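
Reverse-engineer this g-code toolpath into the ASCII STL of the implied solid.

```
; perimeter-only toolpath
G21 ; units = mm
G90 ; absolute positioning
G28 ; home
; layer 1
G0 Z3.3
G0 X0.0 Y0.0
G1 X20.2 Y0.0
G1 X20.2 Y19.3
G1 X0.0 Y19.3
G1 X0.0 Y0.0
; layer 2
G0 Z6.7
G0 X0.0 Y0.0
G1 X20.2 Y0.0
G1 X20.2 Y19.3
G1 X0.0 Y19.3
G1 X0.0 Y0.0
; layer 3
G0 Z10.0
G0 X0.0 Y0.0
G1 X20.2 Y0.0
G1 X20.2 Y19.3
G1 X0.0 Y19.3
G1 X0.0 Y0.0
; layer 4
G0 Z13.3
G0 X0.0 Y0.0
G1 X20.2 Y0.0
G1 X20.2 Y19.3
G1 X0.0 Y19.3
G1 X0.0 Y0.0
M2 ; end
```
solid part
  facet normal 0.0000 0.0000 -1.0000
    outer loop
      vertex 20.2 19.3 0.0
      vertex 20.2 0.0 0.0
      vertex 0.0 0.0 0.0
    endloop
  endfacet
  facet normal 0.0000 0.0000 -1.0000
    outer loop
      vertex 0.0 19.3 0.0
      vertex 20.2 19.3 0.0
      vertex 0.0 0.0 0.0
    endloop
  endfacet
  facet normal 0.0000 0.0000 1.0000
    outer loop
      vertex 0.0 0.0 13.3
      vertex 20.2 0.0 13.3
      vertex 20.2 19.3 13.3
    endloop
  endfacet
  facet normal 0.0000 0.0000 1.0000
    outer loop
      vertex 0.0 0.0 13.3
      vertex 20.2 19.3 13.3
      vertex 0.0 19.3 13.3
    endloop
  endfacet
  facet normal 0.0000 -1.0000 0.0000
    outer loop
      vertex 0.0 0.0 0.0
      vertex 20.2 0.0 0.0
      vertex 20.2 0.0 13.3
    endloop
  endfacet
  facet normal 0.0000 -1.0000 0.0000
    outer loop
      vertex 0.0 0.0 0.0
      vertex 20.2 0.0 13.3
      vertex 0.0 0.0 13.3
    endloop
  endfacet
  facet normal 0.0000 1.0000 0.0000
    outer loop
      vertex 20.2 19.3 13.3
      vertex 20.2 19.3 0.0
      vertex 0.0 19.3 0.0
    endloop
  endfacet
  facet normal 0.0000 1.0000 0.0000
    outer loop
      vertex 0.0 19.3 13.3
      vertex 20.2 19.3 13.3
      vertex 0.0 19.3 0.0
    endloop
  endfacet
  facet normal -1.0000 0.0000 0.0000
    outer loop
      vertex 0.0 19.3 13.3
      vertex 0.0 19.3 0.0
      vertex 0.0 0.0 0.0
    endloop
  endfacet
  facet normal -1.0000 0.0000 0.0000
    outer loop
      vertex 0.0 0.0 13.3
      vertex 0.0 19.3 13.3
      vertex 0.0 0.0 0.0
    endloop
  endfacet
  facet normal 1.0000 0.0000 0.0000
    outer loop
      vertex 20.2 0.0 0.0
      vertex 20.2 19.3 0.0
      vertex 20.2 19.3 13.3
    endloop
  endfacet
  facet normal 1.0000 0.0000 0.0000
    outer loop
      vertex 20.2 0.0 0.0
      vertex 20.2 19.3 13.3
      vertex 20.2 0.0 13.3
    endloop
  endfacet
endsolid part

The G0 Z moves step by Δz≈3.3 mm. Every layer's G1 loop is the same polygon, so the solid is a straight extrusion of it from z=0 to z≈13.3. Closing with flat bottom and top caps and triangulating gives 12 facets — a rectangular box, roughly 20.2 × 19.3 mm footprint and 13.3 mm tall.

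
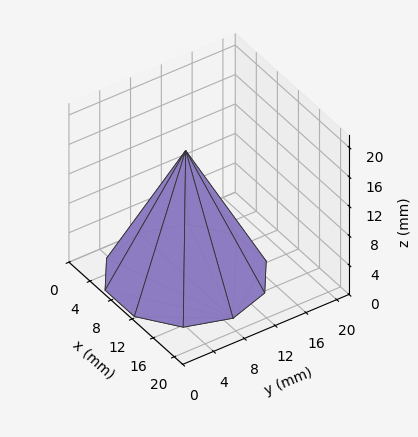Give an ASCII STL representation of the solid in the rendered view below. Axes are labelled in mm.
Reading the render: the shape is a regular 10-sided pyramid, base circumscribed radius ≈ 9 mm, apex at z ≈ 17 mm (dimensions read to the nearest mm from the axis ticks). For the STL, each face is triangulated and given an outward normal.

solid part
  facet normal 0.0000 0.0000 -1.0000
    outer loop
      vertex 11.781 17.560 0.000
      vertex 16.281 14.290 0.000
      vertex 18.000 9.000 0.000
    endloop
  endfacet
  facet normal 0.0000 0.0000 -1.0000
    outer loop
      vertex 6.219 17.560 0.000
      vertex 11.781 17.560 0.000
      vertex 18.000 9.000 0.000
    endloop
  endfacet
  facet normal 0.0000 0.0000 -1.0000
    outer loop
      vertex 1.719 14.290 0.000
      vertex 6.219 17.560 0.000
      vertex 18.000 9.000 0.000
    endloop
  endfacet
  facet normal 0.0000 0.0000 -1.0000
    outer loop
      vertex 0.000 9.000 0.000
      vertex 1.719 14.290 0.000
      vertex 18.000 9.000 0.000
    endloop
  endfacet
  facet normal 0.0000 0.0000 -1.0000
    outer loop
      vertex 1.719 3.710 0.000
      vertex 0.000 9.000 0.000
      vertex 18.000 9.000 0.000
    endloop
  endfacet
  facet normal 0.0000 0.0000 -1.0000
    outer loop
      vertex 6.219 0.440 0.000
      vertex 1.719 3.710 0.000
      vertex 18.000 9.000 0.000
    endloop
  endfacet
  facet normal 0.0000 0.0000 -1.0000
    outer loop
      vertex 11.781 0.440 0.000
      vertex 6.219 0.440 0.000
      vertex 18.000 9.000 0.000
    endloop
  endfacet
  facet normal 0.0000 0.0000 -1.0000
    outer loop
      vertex 16.281 3.710 0.000
      vertex 11.781 0.440 0.000
      vertex 18.000 9.000 0.000
    endloop
  endfacet
  facet normal 0.8495 0.2760 0.4497
    outer loop
      vertex 18.000 9.000 0.000
      vertex 16.281 14.290 0.000
      vertex 9.000 9.000 17.000
    endloop
  endfacet
  facet normal 0.5251 0.7225 0.4497
    outer loop
      vertex 16.281 14.290 0.000
      vertex 11.781 17.560 0.000
      vertex 9.000 9.000 17.000
    endloop
  endfacet
  facet normal 0.0000 0.8932 0.4497
    outer loop
      vertex 11.781 17.560 0.000
      vertex 6.219 17.560 0.000
      vertex 9.000 9.000 17.000
    endloop
  endfacet
  facet normal -0.5251 0.7225 0.4497
    outer loop
      vertex 6.219 17.560 0.000
      vertex 1.719 14.290 0.000
      vertex 9.000 9.000 17.000
    endloop
  endfacet
  facet normal -0.8495 0.2760 0.4497
    outer loop
      vertex 1.719 14.290 0.000
      vertex 0.000 9.000 0.000
      vertex 9.000 9.000 17.000
    endloop
  endfacet
  facet normal -0.8495 -0.2760 0.4497
    outer loop
      vertex 0.000 9.000 0.000
      vertex 1.719 3.710 0.000
      vertex 9.000 9.000 17.000
    endloop
  endfacet
  facet normal -0.5251 -0.7225 0.4497
    outer loop
      vertex 1.719 3.710 0.000
      vertex 6.219 0.440 0.000
      vertex 9.000 9.000 17.000
    endloop
  endfacet
  facet normal 0.0000 -0.8932 0.4497
    outer loop
      vertex 6.219 0.440 0.000
      vertex 11.781 0.440 0.000
      vertex 9.000 9.000 17.000
    endloop
  endfacet
  facet normal 0.5251 -0.7225 0.4497
    outer loop
      vertex 11.781 0.440 0.000
      vertex 16.281 3.710 0.000
      vertex 9.000 9.000 17.000
    endloop
  endfacet
  facet normal 0.8495 -0.2760 0.4497
    outer loop
      vertex 16.281 3.710 0.000
      vertex 18.000 9.000 0.000
      vertex 9.000 9.000 17.000
    endloop
  endfacet
endsolid part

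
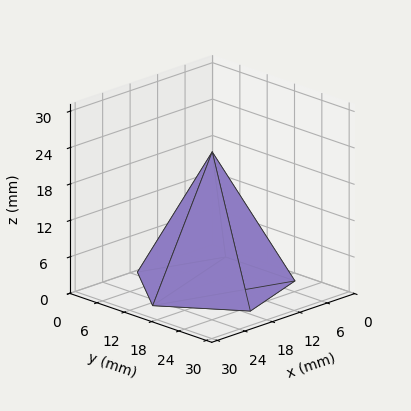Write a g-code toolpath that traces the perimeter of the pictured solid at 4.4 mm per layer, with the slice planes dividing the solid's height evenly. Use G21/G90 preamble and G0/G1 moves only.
Reading the render: the shape is a regular 5-sided pyramid, base circumscribed radius ≈ 13 mm, apex at z ≈ 22 mm (dimensions read to the nearest mm from the axis ticks). For the g-code, the solid's height is divided into equal slices at the stated Δz and each level perimeter traced with G1 moves after a G0 lift.

; perimeter-only toolpath
G21 ; units = mm
G90 ; absolute positioning
G28 ; home
; layer 1
G0 Z4.4
G0 X23.4 Y13.0
G1 X16.2 Y22.9
G1 X4.6 Y19.1
G1 X4.6 Y6.9
G1 X16.2 Y3.1
G1 X23.4 Y13.0
; layer 2
G0 Z8.8
G0 X20.8 Y13.0
G1 X15.4 Y20.4
G1 X6.7 Y17.6
G1 X6.7 Y8.4
G1 X15.4 Y5.6
G1 X20.8 Y13.0
; layer 3
G0 Z13.2
G0 X18.2 Y13.0
G1 X14.6 Y18.0
G1 X8.8 Y16.0
G1 X8.8 Y10.0
G1 X14.6 Y8.0
G1 X18.2 Y13.0
; layer 4
G0 Z17.6
G0 X15.6 Y13.0
G1 X13.8 Y15.5
G1 X10.9 Y14.5
G1 X10.9 Y11.5
G1 X13.8 Y10.5
G1 X15.6 Y13.0
M2 ; end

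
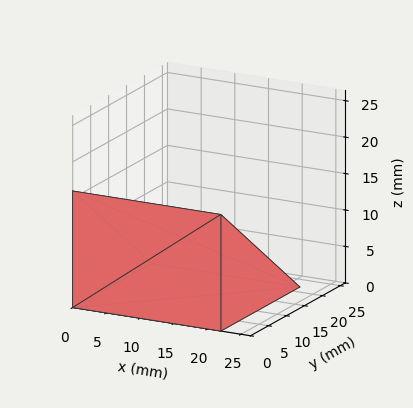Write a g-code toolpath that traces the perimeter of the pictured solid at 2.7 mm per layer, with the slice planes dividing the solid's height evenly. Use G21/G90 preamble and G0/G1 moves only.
Reading the render: the shape is a wedge (ramp): 22 × 22 mm base, rising to 16 mm along the y=0 edge and sloping linearly to z=0 at y=22 (dimensions read to the nearest mm from the axis ticks). For the g-code, the solid's height is divided into equal slices at the stated Δz and each level perimeter traced with G1 moves after a G0 lift.

; perimeter-only toolpath
G21 ; units = mm
G90 ; absolute positioning
G28 ; home
; layer 1
G0 Z2.7
G0 X0.0 Y0.0
G1 X22.0 Y0.0
G1 X22.0 Y18.3
G1 X0.0 Y18.3
G1 X0.0 Y0.0
; layer 2
G0 Z5.3
G0 X0.0 Y0.0
G1 X22.0 Y0.0
G1 X22.0 Y14.7
G1 X0.0 Y14.7
G1 X0.0 Y0.0
; layer 3
G0 Z8.0
G0 X0.0 Y0.0
G1 X22.0 Y0.0
G1 X22.0 Y11.0
G1 X0.0 Y11.0
G1 X0.0 Y0.0
; layer 4
G0 Z10.7
G0 X0.0 Y0.0
G1 X22.0 Y0.0
G1 X22.0 Y7.3
G1 X0.0 Y7.3
G1 X0.0 Y0.0
; layer 5
G0 Z13.3
G0 X0.0 Y0.0
G1 X22.0 Y0.0
G1 X22.0 Y3.7
G1 X0.0 Y3.7
G1 X0.0 Y0.0
M2 ; end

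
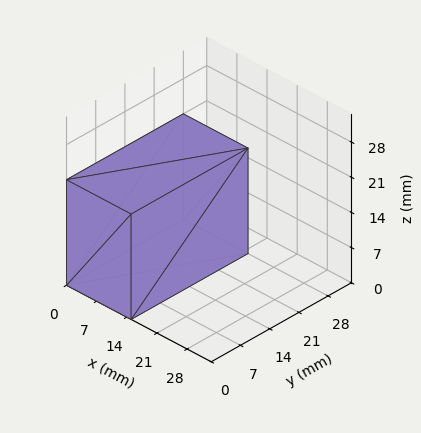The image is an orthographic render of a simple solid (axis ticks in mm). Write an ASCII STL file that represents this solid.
Reading the render: the shape is a rectangular box, roughly 15 × 28 mm footprint and 21 mm tall (dimensions read to the nearest mm from the axis ticks). For the STL, each face is triangulated and given an outward normal.

solid part
  facet normal 0.0000 0.0000 -1.0000
    outer loop
      vertex 15.0 28.0 0.0
      vertex 15.0 0.0 0.0
      vertex 0.0 0.0 0.0
    endloop
  endfacet
  facet normal 0.0000 0.0000 -1.0000
    outer loop
      vertex 0.0 28.0 0.0
      vertex 15.0 28.0 0.0
      vertex 0.0 0.0 0.0
    endloop
  endfacet
  facet normal 0.0000 0.0000 1.0000
    outer loop
      vertex 0.0 0.0 21.0
      vertex 15.0 0.0 21.0
      vertex 15.0 28.0 21.0
    endloop
  endfacet
  facet normal 0.0000 0.0000 1.0000
    outer loop
      vertex 0.0 0.0 21.0
      vertex 15.0 28.0 21.0
      vertex 0.0 28.0 21.0
    endloop
  endfacet
  facet normal 0.0000 -1.0000 0.0000
    outer loop
      vertex 0.0 0.0 0.0
      vertex 15.0 0.0 0.0
      vertex 15.0 0.0 21.0
    endloop
  endfacet
  facet normal 0.0000 -1.0000 0.0000
    outer loop
      vertex 0.0 0.0 0.0
      vertex 15.0 0.0 21.0
      vertex 0.0 0.0 21.0
    endloop
  endfacet
  facet normal 0.0000 1.0000 0.0000
    outer loop
      vertex 15.0 28.0 21.0
      vertex 15.0 28.0 0.0
      vertex 0.0 28.0 0.0
    endloop
  endfacet
  facet normal 0.0000 1.0000 0.0000
    outer loop
      vertex 0.0 28.0 21.0
      vertex 15.0 28.0 21.0
      vertex 0.0 28.0 0.0
    endloop
  endfacet
  facet normal -1.0000 0.0000 0.0000
    outer loop
      vertex 0.0 28.0 21.0
      vertex 0.0 28.0 0.0
      vertex 0.0 0.0 0.0
    endloop
  endfacet
  facet normal -1.0000 0.0000 0.0000
    outer loop
      vertex 0.0 0.0 21.0
      vertex 0.0 28.0 21.0
      vertex 0.0 0.0 0.0
    endloop
  endfacet
  facet normal 1.0000 0.0000 0.0000
    outer loop
      vertex 15.0 0.0 0.0
      vertex 15.0 28.0 0.0
      vertex 15.0 28.0 21.0
    endloop
  endfacet
  facet normal 1.0000 0.0000 0.0000
    outer loop
      vertex 15.0 0.0 0.0
      vertex 15.0 28.0 21.0
      vertex 15.0 0.0 21.0
    endloop
  endfacet
endsolid part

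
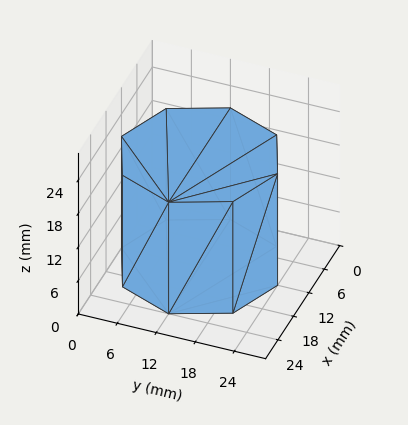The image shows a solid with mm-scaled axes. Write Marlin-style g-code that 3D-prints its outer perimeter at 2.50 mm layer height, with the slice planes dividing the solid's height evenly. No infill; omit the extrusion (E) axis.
Reading the render: the shape is a regular 8-sided prism (a cylinder approximated with 8 flat sides), circumscribed radius ≈ 12 mm, height ≈ 20 mm (dimensions read to the nearest mm from the axis ticks). For the g-code, the solid's height is divided into equal slices at the stated Δz and each level perimeter traced with G1 moves after a G0 lift.

; perimeter-only toolpath
G21 ; units = mm
G90 ; absolute positioning
G28 ; home
; layer 1
G0 Z2.50
G0 X24.00 Y12.00
G1 X20.49 Y20.49
G1 X12.00 Y24.00
G1 X3.51 Y20.49
G1 X0.00 Y12.00
G1 X3.51 Y3.51
G1 X12.00 Y0.00
G1 X20.49 Y3.51
G1 X24.00 Y12.00
; layer 2
G0 Z5.00
G0 X24.00 Y12.00
G1 X20.49 Y20.49
G1 X12.00 Y24.00
G1 X3.51 Y20.49
G1 X0.00 Y12.00
G1 X3.51 Y3.51
G1 X12.00 Y0.00
G1 X20.49 Y3.51
G1 X24.00 Y12.00
; layer 3
G0 Z7.50
G0 X24.00 Y12.00
G1 X20.49 Y20.49
G1 X12.00 Y24.00
G1 X3.51 Y20.49
G1 X0.00 Y12.00
G1 X3.51 Y3.51
G1 X12.00 Y0.00
G1 X20.49 Y3.51
G1 X24.00 Y12.00
; layer 4
G0 Z10.00
G0 X24.00 Y12.00
G1 X20.49 Y20.49
G1 X12.00 Y24.00
G1 X3.51 Y20.49
G1 X0.00 Y12.00
G1 X3.51 Y3.51
G1 X12.00 Y0.00
G1 X20.49 Y3.51
G1 X24.00 Y12.00
; layer 5
G0 Z12.50
G0 X24.00 Y12.00
G1 X20.49 Y20.49
G1 X12.00 Y24.00
G1 X3.51 Y20.49
G1 X0.00 Y12.00
G1 X3.51 Y3.51
G1 X12.00 Y0.00
G1 X20.49 Y3.51
G1 X24.00 Y12.00
; layer 6
G0 Z15.00
G0 X24.00 Y12.00
G1 X20.49 Y20.49
G1 X12.00 Y24.00
G1 X3.51 Y20.49
G1 X0.00 Y12.00
G1 X3.51 Y3.51
G1 X12.00 Y0.00
G1 X20.49 Y3.51
G1 X24.00 Y12.00
; layer 7
G0 Z17.50
G0 X24.00 Y12.00
G1 X20.49 Y20.49
G1 X12.00 Y24.00
G1 X3.51 Y20.49
G1 X0.00 Y12.00
G1 X3.51 Y3.51
G1 X12.00 Y0.00
G1 X20.49 Y3.51
G1 X24.00 Y12.00
; layer 8
G0 Z20.00
G0 X24.00 Y12.00
G1 X20.49 Y20.49
G1 X12.00 Y24.00
G1 X3.51 Y20.49
G1 X0.00 Y12.00
G1 X3.51 Y3.51
G1 X12.00 Y0.00
G1 X20.49 Y3.51
G1 X24.00 Y12.00
M2 ; end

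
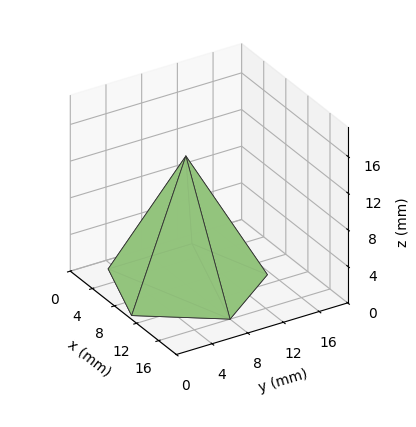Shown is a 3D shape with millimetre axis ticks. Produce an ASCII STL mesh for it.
Reading the render: the shape is a regular 5-sided pyramid, base circumscribed radius ≈ 8 mm, apex at z ≈ 14 mm (dimensions read to the nearest mm from the axis ticks). For the STL, each face is triangulated and given an outward normal.

solid part
  facet normal 0.0000 0.0000 -1.0000
    outer loop
      vertex 1.528 12.702 0.000
      vertex 10.472 15.608 0.000
      vertex 16.000 8.000 0.000
    endloop
  endfacet
  facet normal 0.0000 0.0000 -1.0000
    outer loop
      vertex 1.528 3.298 0.000
      vertex 1.528 12.702 0.000
      vertex 16.000 8.000 0.000
    endloop
  endfacet
  facet normal 0.0000 0.0000 -1.0000
    outer loop
      vertex 10.472 0.392 0.000
      vertex 1.528 3.298 0.000
      vertex 16.000 8.000 0.000
    endloop
  endfacet
  facet normal 0.7343 0.5336 0.4196
    outer loop
      vertex 16.000 8.000 0.000
      vertex 10.472 15.608 0.000
      vertex 8.000 8.000 14.000
    endloop
  endfacet
  facet normal -0.2805 0.8633 0.4196
    outer loop
      vertex 10.472 15.608 0.000
      vertex 1.528 12.702 0.000
      vertex 8.000 8.000 14.000
    endloop
  endfacet
  facet normal -0.9077 0.0000 0.4196
    outer loop
      vertex 1.528 12.702 0.000
      vertex 1.528 3.298 0.000
      vertex 8.000 8.000 14.000
    endloop
  endfacet
  facet normal -0.2805 -0.8633 0.4196
    outer loop
      vertex 1.528 3.298 0.000
      vertex 10.472 0.392 0.000
      vertex 8.000 8.000 14.000
    endloop
  endfacet
  facet normal 0.7343 -0.5336 0.4196
    outer loop
      vertex 10.472 0.392 0.000
      vertex 16.000 8.000 0.000
      vertex 8.000 8.000 14.000
    endloop
  endfacet
endsolid part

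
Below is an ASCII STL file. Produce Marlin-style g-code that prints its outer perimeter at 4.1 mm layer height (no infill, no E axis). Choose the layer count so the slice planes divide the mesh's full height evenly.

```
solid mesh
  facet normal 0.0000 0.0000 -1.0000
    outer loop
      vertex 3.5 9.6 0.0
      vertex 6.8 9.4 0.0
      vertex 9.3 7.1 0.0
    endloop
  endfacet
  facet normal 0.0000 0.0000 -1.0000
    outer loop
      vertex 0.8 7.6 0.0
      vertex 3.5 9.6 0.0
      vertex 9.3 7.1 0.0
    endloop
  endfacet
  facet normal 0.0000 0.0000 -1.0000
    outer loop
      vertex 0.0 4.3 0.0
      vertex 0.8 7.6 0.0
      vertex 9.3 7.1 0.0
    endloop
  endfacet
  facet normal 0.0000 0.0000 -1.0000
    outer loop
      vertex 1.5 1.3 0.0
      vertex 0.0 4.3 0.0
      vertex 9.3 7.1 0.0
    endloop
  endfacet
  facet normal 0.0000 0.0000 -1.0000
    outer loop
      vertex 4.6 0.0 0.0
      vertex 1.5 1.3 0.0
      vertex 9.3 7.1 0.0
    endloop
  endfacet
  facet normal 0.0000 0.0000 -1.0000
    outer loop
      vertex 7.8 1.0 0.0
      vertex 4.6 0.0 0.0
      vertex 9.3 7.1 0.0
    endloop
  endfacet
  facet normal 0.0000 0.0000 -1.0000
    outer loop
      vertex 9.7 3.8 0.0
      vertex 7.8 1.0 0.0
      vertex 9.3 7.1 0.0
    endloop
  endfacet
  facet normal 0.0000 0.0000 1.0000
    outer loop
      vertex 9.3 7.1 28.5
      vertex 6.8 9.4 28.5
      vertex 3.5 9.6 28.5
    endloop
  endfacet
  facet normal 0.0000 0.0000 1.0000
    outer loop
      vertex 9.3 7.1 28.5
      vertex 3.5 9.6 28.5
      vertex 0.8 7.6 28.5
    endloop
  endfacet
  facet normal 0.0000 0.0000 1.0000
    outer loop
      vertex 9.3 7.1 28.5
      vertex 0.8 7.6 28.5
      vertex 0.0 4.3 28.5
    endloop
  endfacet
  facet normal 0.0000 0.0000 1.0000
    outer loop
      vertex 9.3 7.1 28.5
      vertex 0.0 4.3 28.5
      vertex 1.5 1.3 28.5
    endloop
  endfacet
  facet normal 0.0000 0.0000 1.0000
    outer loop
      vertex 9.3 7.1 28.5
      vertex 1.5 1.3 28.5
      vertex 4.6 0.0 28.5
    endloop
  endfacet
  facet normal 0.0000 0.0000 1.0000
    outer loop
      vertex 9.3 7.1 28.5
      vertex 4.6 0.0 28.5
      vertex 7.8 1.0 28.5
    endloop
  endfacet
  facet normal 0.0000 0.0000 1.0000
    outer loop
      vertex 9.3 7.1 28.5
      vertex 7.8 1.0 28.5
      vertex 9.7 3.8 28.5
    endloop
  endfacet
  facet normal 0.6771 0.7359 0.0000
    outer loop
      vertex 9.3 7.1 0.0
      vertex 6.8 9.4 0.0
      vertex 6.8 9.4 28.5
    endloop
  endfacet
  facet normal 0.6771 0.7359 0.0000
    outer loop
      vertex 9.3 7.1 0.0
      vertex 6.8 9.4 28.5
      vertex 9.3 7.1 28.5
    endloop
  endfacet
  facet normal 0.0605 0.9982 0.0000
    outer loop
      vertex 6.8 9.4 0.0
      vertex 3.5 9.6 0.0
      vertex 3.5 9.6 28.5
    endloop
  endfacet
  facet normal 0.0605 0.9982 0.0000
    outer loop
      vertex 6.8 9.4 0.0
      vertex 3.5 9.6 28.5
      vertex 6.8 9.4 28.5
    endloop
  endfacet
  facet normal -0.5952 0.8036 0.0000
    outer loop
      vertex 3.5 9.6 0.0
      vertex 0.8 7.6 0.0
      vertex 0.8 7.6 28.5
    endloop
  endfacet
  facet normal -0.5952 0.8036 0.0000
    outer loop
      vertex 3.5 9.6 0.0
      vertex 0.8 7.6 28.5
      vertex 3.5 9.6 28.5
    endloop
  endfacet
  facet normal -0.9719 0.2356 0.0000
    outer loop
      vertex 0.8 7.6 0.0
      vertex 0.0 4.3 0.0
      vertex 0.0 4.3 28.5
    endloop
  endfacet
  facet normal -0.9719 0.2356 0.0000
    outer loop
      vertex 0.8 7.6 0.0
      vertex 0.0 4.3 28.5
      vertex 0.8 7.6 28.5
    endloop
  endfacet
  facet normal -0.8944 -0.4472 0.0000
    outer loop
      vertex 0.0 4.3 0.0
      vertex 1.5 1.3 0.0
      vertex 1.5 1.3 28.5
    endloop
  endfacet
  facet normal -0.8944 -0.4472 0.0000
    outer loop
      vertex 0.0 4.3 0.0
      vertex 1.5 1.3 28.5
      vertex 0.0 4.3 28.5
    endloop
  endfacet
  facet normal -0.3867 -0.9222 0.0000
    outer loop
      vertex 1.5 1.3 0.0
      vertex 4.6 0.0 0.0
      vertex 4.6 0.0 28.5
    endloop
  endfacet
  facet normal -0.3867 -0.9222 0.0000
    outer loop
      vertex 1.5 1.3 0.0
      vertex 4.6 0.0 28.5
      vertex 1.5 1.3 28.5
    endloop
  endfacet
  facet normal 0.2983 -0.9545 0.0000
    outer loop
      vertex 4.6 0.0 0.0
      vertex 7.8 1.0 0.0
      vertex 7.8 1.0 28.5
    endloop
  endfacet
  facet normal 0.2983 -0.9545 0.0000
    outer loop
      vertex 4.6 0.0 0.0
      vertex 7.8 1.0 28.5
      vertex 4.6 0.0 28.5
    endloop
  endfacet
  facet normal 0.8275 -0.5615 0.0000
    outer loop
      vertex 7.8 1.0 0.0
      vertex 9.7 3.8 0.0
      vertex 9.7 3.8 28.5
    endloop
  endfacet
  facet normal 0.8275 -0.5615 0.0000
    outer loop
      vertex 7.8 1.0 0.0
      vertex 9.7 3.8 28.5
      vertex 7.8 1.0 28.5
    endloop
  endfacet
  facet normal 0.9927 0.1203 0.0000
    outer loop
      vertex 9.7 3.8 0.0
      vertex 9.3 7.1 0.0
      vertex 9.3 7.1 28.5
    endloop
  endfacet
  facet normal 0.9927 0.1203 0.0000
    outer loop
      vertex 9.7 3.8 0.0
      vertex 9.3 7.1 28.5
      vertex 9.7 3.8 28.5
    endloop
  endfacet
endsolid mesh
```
; perimeter-only toolpath
G21 ; units = mm
G90 ; absolute positioning
G28 ; home
; layer 1
G0 Z4.1
G0 X9.3 Y7.1
G1 X6.8 Y9.4
G1 X3.5 Y9.6
G1 X0.8 Y7.6
G1 X0.0 Y4.3
G1 X1.5 Y1.3
G1 X4.6 Y0.0
G1 X7.8 Y1.0
G1 X9.7 Y3.8
G1 X9.3 Y7.1
; layer 2
G0 Z8.1
G0 X9.3 Y7.1
G1 X6.8 Y9.4
G1 X3.5 Y9.6
G1 X0.8 Y7.6
G1 X0.0 Y4.3
G1 X1.5 Y1.3
G1 X4.6 Y0.0
G1 X7.8 Y1.0
G1 X9.7 Y3.8
G1 X9.3 Y7.1
; layer 3
G0 Z12.2
G0 X9.3 Y7.1
G1 X6.8 Y9.4
G1 X3.5 Y9.6
G1 X0.8 Y7.6
G1 X0.0 Y4.3
G1 X1.5 Y1.3
G1 X4.6 Y0.0
G1 X7.8 Y1.0
G1 X9.7 Y3.8
G1 X9.3 Y7.1
; layer 4
G0 Z16.3
G0 X9.3 Y7.1
G1 X6.8 Y9.4
G1 X3.5 Y9.6
G1 X0.8 Y7.6
G1 X0.0 Y4.3
G1 X1.5 Y1.3
G1 X4.6 Y0.0
G1 X7.8 Y1.0
G1 X9.7 Y3.8
G1 X9.3 Y7.1
; layer 5
G0 Z20.4
G0 X9.3 Y7.1
G1 X6.8 Y9.4
G1 X3.5 Y9.6
G1 X0.8 Y7.6
G1 X0.0 Y4.3
G1 X1.5 Y1.3
G1 X4.6 Y0.0
G1 X7.8 Y1.0
G1 X9.7 Y3.8
G1 X9.3 Y7.1
; layer 6
G0 Z24.4
G0 X9.3 Y7.1
G1 X6.8 Y9.4
G1 X3.5 Y9.6
G1 X0.8 Y7.6
G1 X0.0 Y4.3
G1 X1.5 Y1.3
G1 X4.6 Y0.0
G1 X7.8 Y1.0
G1 X9.7 Y3.8
G1 X9.3 Y7.1
; layer 7
G0 Z28.5
G0 X9.3 Y7.1
G1 X6.8 Y9.4
G1 X3.5 Y9.6
G1 X0.8 Y7.6
G1 X0.0 Y4.3
G1 X1.5 Y1.3
G1 X4.6 Y0.0
G1 X7.8 Y1.0
G1 X9.7 Y3.8
G1 X9.3 Y7.1
M2 ; end

The solid is a regular 9-sided prism (a cylinder approximated with 9 flat sides), circumscribed radius ≈ 4.9 mm, height ≈ 28.5 mm. Slicing at Δz = 4.1 mm — 7 equal slices spanning the solid's height, so layer i sits at z = i·h/7 — gives 7 non-empty perimeters. Each is a 9-segment closed polygon; G0 lifts to the layer z and rapids to the start vertex, then G1 traces the edges.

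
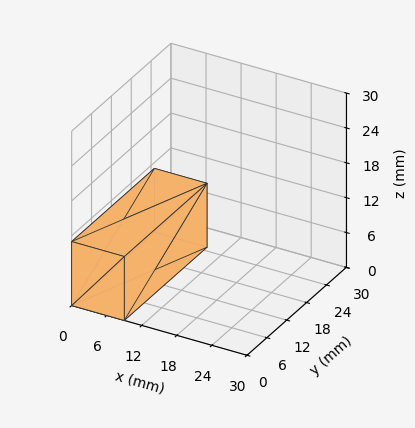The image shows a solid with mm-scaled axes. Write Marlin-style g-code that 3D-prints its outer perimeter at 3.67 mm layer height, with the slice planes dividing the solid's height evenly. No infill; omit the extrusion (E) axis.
Reading the render: the shape is a rectangular box, roughly 9 × 25 mm footprint and 11 mm tall (dimensions read to the nearest mm from the axis ticks). For the g-code, the solid's height is divided into equal slices at the stated Δz and each level perimeter traced with G1 moves after a G0 lift.

; perimeter-only toolpath
G21 ; units = mm
G90 ; absolute positioning
G28 ; home
; layer 1
G0 Z3.67
G0 X0.00 Y0.00
G1 X9.00 Y0.00
G1 X9.00 Y25.00
G1 X0.00 Y25.00
G1 X0.00 Y0.00
; layer 2
G0 Z7.33
G0 X0.00 Y0.00
G1 X9.00 Y0.00
G1 X9.00 Y25.00
G1 X0.00 Y25.00
G1 X0.00 Y0.00
; layer 3
G0 Z11.00
G0 X0.00 Y0.00
G1 X9.00 Y0.00
G1 X9.00 Y25.00
G1 X0.00 Y25.00
G1 X0.00 Y0.00
M2 ; end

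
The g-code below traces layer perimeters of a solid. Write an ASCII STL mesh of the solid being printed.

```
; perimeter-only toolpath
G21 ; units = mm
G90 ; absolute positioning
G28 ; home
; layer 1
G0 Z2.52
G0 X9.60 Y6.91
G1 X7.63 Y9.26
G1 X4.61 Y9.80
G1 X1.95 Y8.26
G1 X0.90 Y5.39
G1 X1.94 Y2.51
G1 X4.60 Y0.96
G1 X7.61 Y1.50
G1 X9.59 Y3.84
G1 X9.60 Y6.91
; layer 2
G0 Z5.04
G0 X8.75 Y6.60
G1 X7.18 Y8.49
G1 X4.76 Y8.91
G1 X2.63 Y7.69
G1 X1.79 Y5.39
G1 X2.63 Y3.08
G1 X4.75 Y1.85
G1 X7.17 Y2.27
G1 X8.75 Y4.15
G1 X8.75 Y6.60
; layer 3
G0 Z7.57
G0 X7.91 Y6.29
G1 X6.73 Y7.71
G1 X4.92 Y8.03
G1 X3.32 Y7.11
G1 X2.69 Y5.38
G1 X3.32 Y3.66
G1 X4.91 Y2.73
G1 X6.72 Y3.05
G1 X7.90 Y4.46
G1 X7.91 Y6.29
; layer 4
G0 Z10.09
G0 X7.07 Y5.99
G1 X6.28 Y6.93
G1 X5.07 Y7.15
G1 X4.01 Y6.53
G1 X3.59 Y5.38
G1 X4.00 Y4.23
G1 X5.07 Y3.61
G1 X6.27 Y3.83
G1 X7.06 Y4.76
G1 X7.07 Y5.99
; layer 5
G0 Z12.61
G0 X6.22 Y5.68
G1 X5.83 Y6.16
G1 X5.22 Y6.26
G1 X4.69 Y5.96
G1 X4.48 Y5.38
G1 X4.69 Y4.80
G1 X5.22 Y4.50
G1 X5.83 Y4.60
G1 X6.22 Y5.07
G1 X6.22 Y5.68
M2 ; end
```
solid part
  facet normal 0.0000 0.0000 -1.0000
    outer loop
      vertex 4.45 10.68 0.00
      vertex 8.08 10.04 0.00
      vertex 10.44 7.21 0.00
    endloop
  endfacet
  facet normal 0.0000 0.0000 -1.0000
    outer loop
      vertex 1.26 8.84 0.00
      vertex 4.45 10.68 0.00
      vertex 10.44 7.21 0.00
    endloop
  endfacet
  facet normal 0.0000 0.0000 -1.0000
    outer loop
      vertex 0.00 5.39 0.00
      vertex 1.26 8.84 0.00
      vertex 10.44 7.21 0.00
    endloop
  endfacet
  facet normal 0.0000 0.0000 -1.0000
    outer loop
      vertex 1.25 1.93 0.00
      vertex 0.00 5.39 0.00
      vertex 10.44 7.21 0.00
    endloop
  endfacet
  facet normal 0.0000 0.0000 -1.0000
    outer loop
      vertex 4.44 0.08 0.00
      vertex 1.25 1.93 0.00
      vertex 10.44 7.21 0.00
    endloop
  endfacet
  facet normal 0.0000 0.0000 -1.0000
    outer loop
      vertex 8.06 0.72 0.00
      vertex 4.44 0.08 0.00
      vertex 10.44 7.21 0.00
    endloop
  endfacet
  facet normal 0.0000 0.0000 -1.0000
    outer loop
      vertex 10.43 3.53 0.00
      vertex 8.06 0.72 0.00
      vertex 10.44 7.21 0.00
    endloop
  endfacet
  facet normal 0.7284 0.6074 0.3171
    outer loop
      vertex 10.44 7.21 0.00
      vertex 8.08 10.04 0.00
      vertex 5.38 5.38 15.13
    endloop
  endfacet
  facet normal 0.1647 0.9340 0.3171
    outer loop
      vertex 8.08 10.04 0.00
      vertex 4.45 10.68 0.00
      vertex 5.38 5.38 15.13
    endloop
  endfacet
  facet normal -0.4739 0.8216 0.3169
    outer loop
      vertex 4.45 10.68 0.00
      vertex 1.26 8.84 0.00
      vertex 5.38 5.38 15.13
    endloop
  endfacet
  facet normal -0.8909 0.3254 0.3170
    outer loop
      vertex 1.26 8.84 0.00
      vertex 0.00 5.39 0.00
      vertex 5.38 5.38 15.13
    endloop
  endfacet
  facet normal -0.8920 -0.3223 0.3170
    outer loop
      vertex 0.00 5.39 0.00
      vertex 1.25 1.93 0.00
      vertex 5.38 5.38 15.13
    endloop
  endfacet
  facet normal -0.4758 -0.8205 0.3170
    outer loop
      vertex 1.25 1.93 0.00
      vertex 4.44 0.08 0.00
      vertex 5.38 5.38 15.13
    endloop
  endfacet
  facet normal 0.1651 -0.9340 0.3169
    outer loop
      vertex 4.44 0.08 0.00
      vertex 8.06 0.72 0.00
      vertex 5.38 5.38 15.13
    endloop
  endfacet
  facet normal 0.7251 -0.6115 0.3168
    outer loop
      vertex 8.06 0.72 0.00
      vertex 10.43 3.53 0.00
      vertex 5.38 5.38 15.13
    endloop
  endfacet
  facet normal 0.9485 -0.0026 0.3169
    outer loop
      vertex 10.43 3.53 0.00
      vertex 10.44 7.21 0.00
      vertex 5.38 5.38 15.13
    endloop
  endfacet
endsolid part

The G0 Z moves step by Δz≈2.52 mm. The G1 loops shrink linearly with z, so the solid tapers from its base footprint up to z≈15.1. Closing with a flat bottom cap and the tapered top and triangulating gives 16 facets — a regular 9-sided pyramid, base circumscribed radius ≈ 5.38 mm, apex at z ≈ 15.1 mm.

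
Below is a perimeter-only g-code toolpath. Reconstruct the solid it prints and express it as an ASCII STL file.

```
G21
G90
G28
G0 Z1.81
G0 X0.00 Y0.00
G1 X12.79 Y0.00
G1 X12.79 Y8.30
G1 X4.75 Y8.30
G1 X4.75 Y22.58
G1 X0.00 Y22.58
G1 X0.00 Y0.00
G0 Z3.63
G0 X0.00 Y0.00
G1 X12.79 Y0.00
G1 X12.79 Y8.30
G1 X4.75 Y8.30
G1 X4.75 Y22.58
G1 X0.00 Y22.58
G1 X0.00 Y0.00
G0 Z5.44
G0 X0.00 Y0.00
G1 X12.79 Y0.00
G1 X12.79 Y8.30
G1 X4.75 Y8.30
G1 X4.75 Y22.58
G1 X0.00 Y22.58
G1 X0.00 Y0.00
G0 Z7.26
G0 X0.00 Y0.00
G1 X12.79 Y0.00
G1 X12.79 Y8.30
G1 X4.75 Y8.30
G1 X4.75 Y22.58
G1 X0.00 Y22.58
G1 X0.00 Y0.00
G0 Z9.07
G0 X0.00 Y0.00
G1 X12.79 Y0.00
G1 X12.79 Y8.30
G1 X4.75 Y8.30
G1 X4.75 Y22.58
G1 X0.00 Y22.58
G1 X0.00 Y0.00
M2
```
solid part
  facet normal 0.0000 0.0000 -1.0000
    outer loop
      vertex 12.79 8.30 0.00
      vertex 12.79 0.00 0.00
      vertex 0.00 0.00 0.00
    endloop
  endfacet
  facet normal 0.0000 0.0000 -1.0000
    outer loop
      vertex 4.75 8.30 0.00
      vertex 12.79 8.30 0.00
      vertex 0.00 0.00 0.00
    endloop
  endfacet
  facet normal 0.0000 0.0000 -1.0000
    outer loop
      vertex 4.75 22.58 0.00
      vertex 4.75 8.30 0.00
      vertex 0.00 0.00 0.00
    endloop
  endfacet
  facet normal 0.0000 0.0000 -1.0000
    outer loop
      vertex 0.00 22.58 0.00
      vertex 4.75 22.58 0.00
      vertex 0.00 0.00 0.00
    endloop
  endfacet
  facet normal 0.0000 0.0000 1.0000
    outer loop
      vertex 0.00 0.00 9.07
      vertex 12.79 0.00 9.07
      vertex 12.79 8.30 9.07
    endloop
  endfacet
  facet normal 0.0000 0.0000 1.0000
    outer loop
      vertex 0.00 0.00 9.07
      vertex 12.79 8.30 9.07
      vertex 4.75 8.30 9.07
    endloop
  endfacet
  facet normal 0.0000 0.0000 1.0000
    outer loop
      vertex 0.00 0.00 9.07
      vertex 4.75 8.30 9.07
      vertex 4.75 22.58 9.07
    endloop
  endfacet
  facet normal 0.0000 0.0000 1.0000
    outer loop
      vertex 0.00 0.00 9.07
      vertex 4.75 22.58 9.07
      vertex 0.00 22.58 9.07
    endloop
  endfacet
  facet normal 0.0000 -1.0000 0.0000
    outer loop
      vertex 0.00 0.00 0.00
      vertex 12.79 0.00 0.00
      vertex 12.79 0.00 9.07
    endloop
  endfacet
  facet normal 0.0000 -1.0000 0.0000
    outer loop
      vertex 0.00 0.00 0.00
      vertex 12.79 0.00 9.07
      vertex 0.00 0.00 9.07
    endloop
  endfacet
  facet normal 1.0000 0.0000 0.0000
    outer loop
      vertex 12.79 0.00 0.00
      vertex 12.79 8.30 0.00
      vertex 12.79 8.30 9.07
    endloop
  endfacet
  facet normal 1.0000 0.0000 0.0000
    outer loop
      vertex 12.79 0.00 0.00
      vertex 12.79 8.30 9.07
      vertex 12.79 0.00 9.07
    endloop
  endfacet
  facet normal 0.0000 1.0000 0.0000
    outer loop
      vertex 12.79 8.30 0.00
      vertex 4.75 8.30 0.00
      vertex 4.75 8.30 9.07
    endloop
  endfacet
  facet normal 0.0000 1.0000 0.0000
    outer loop
      vertex 12.79 8.30 0.00
      vertex 4.75 8.30 9.07
      vertex 12.79 8.30 9.07
    endloop
  endfacet
  facet normal 1.0000 0.0000 0.0000
    outer loop
      vertex 4.75 8.30 0.00
      vertex 4.75 22.58 0.00
      vertex 4.75 22.58 9.07
    endloop
  endfacet
  facet normal 1.0000 0.0000 0.0000
    outer loop
      vertex 4.75 8.30 0.00
      vertex 4.75 22.58 9.07
      vertex 4.75 8.30 9.07
    endloop
  endfacet
  facet normal 0.0000 1.0000 0.0000
    outer loop
      vertex 4.75 22.58 0.00
      vertex 0.00 22.58 0.00
      vertex 0.00 22.58 9.07
    endloop
  endfacet
  facet normal 0.0000 1.0000 0.0000
    outer loop
      vertex 4.75 22.58 0.00
      vertex 0.00 22.58 9.07
      vertex 4.75 22.58 9.07
    endloop
  endfacet
  facet normal -1.0000 0.0000 0.0000
    outer loop
      vertex 0.00 22.58 0.00
      vertex 0.00 0.00 0.00
      vertex 0.00 0.00 9.07
    endloop
  endfacet
  facet normal -1.0000 0.0000 0.0000
    outer loop
      vertex 0.00 22.58 0.00
      vertex 0.00 0.00 9.07
      vertex 0.00 22.58 9.07
    endloop
  endfacet
endsolid part

The G0 Z moves step by Δz≈1.81 mm. Every layer's G1 loop is the same polygon, so the solid is a straight extrusion of it from z=0 to z≈9.07. Closing with flat bottom and top caps and triangulating gives 20 facets — an L-shaped prism: outer 12.8 × 22.6 mm, arm thicknesses ≈ 8.3 mm (horizontal) and 4.75 mm (vertical), extruded 9.07 mm in z.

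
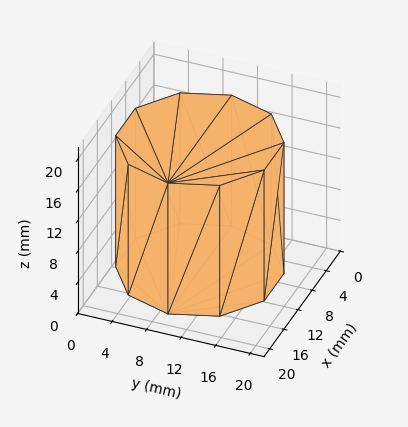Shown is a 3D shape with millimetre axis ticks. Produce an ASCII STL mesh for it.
Reading the render: the shape is a regular 10-sided prism (a cylinder approximated with 10 flat sides), circumscribed radius ≈ 9 mm, height ≈ 17 mm (dimensions read to the nearest mm from the axis ticks). For the STL, each face is triangulated and given an outward normal.

solid part
  facet normal 0.0000 0.0000 -1.0000
    outer loop
      vertex 11.8 17.6 0.0
      vertex 16.3 14.3 0.0
      vertex 18.0 9.0 0.0
    endloop
  endfacet
  facet normal 0.0000 0.0000 -1.0000
    outer loop
      vertex 6.2 17.6 0.0
      vertex 11.8 17.6 0.0
      vertex 18.0 9.0 0.0
    endloop
  endfacet
  facet normal 0.0000 0.0000 -1.0000
    outer loop
      vertex 1.7 14.3 0.0
      vertex 6.2 17.6 0.0
      vertex 18.0 9.0 0.0
    endloop
  endfacet
  facet normal 0.0000 0.0000 -1.0000
    outer loop
      vertex 0.0 9.0 0.0
      vertex 1.7 14.3 0.0
      vertex 18.0 9.0 0.0
    endloop
  endfacet
  facet normal 0.0000 0.0000 -1.0000
    outer loop
      vertex 1.7 3.7 0.0
      vertex 0.0 9.0 0.0
      vertex 18.0 9.0 0.0
    endloop
  endfacet
  facet normal 0.0000 0.0000 -1.0000
    outer loop
      vertex 6.2 0.4 0.0
      vertex 1.7 3.7 0.0
      vertex 18.0 9.0 0.0
    endloop
  endfacet
  facet normal 0.0000 0.0000 -1.0000
    outer loop
      vertex 11.8 0.4 0.0
      vertex 6.2 0.4 0.0
      vertex 18.0 9.0 0.0
    endloop
  endfacet
  facet normal 0.0000 0.0000 -1.0000
    outer loop
      vertex 16.3 3.7 0.0
      vertex 11.8 0.4 0.0
      vertex 18.0 9.0 0.0
    endloop
  endfacet
  facet normal 0.0000 0.0000 1.0000
    outer loop
      vertex 18.0 9.0 17.0
      vertex 16.3 14.3 17.0
      vertex 11.8 17.6 17.0
    endloop
  endfacet
  facet normal 0.0000 0.0000 1.0000
    outer loop
      vertex 18.0 9.0 17.0
      vertex 11.8 17.6 17.0
      vertex 6.2 17.6 17.0
    endloop
  endfacet
  facet normal 0.0000 0.0000 1.0000
    outer loop
      vertex 18.0 9.0 17.0
      vertex 6.2 17.6 17.0
      vertex 1.7 14.3 17.0
    endloop
  endfacet
  facet normal 0.0000 0.0000 1.0000
    outer loop
      vertex 18.0 9.0 17.0
      vertex 1.7 14.3 17.0
      vertex 0.0 9.0 17.0
    endloop
  endfacet
  facet normal 0.0000 0.0000 1.0000
    outer loop
      vertex 18.0 9.0 17.0
      vertex 0.0 9.0 17.0
      vertex 1.7 3.7 17.0
    endloop
  endfacet
  facet normal 0.0000 0.0000 1.0000
    outer loop
      vertex 18.0 9.0 17.0
      vertex 1.7 3.7 17.0
      vertex 6.2 0.4 17.0
    endloop
  endfacet
  facet normal 0.0000 0.0000 1.0000
    outer loop
      vertex 18.0 9.0 17.0
      vertex 6.2 0.4 17.0
      vertex 11.8 0.4 17.0
    endloop
  endfacet
  facet normal 0.0000 0.0000 1.0000
    outer loop
      vertex 18.0 9.0 17.0
      vertex 11.8 0.4 17.0
      vertex 16.3 3.7 17.0
    endloop
  endfacet
  facet normal 0.9522 0.3054 0.0000
    outer loop
      vertex 18.0 9.0 0.0
      vertex 16.3 14.3 0.0
      vertex 16.3 14.3 17.0
    endloop
  endfacet
  facet normal 0.9522 0.3054 0.0000
    outer loop
      vertex 18.0 9.0 0.0
      vertex 16.3 14.3 17.0
      vertex 18.0 9.0 17.0
    endloop
  endfacet
  facet normal 0.5914 0.8064 0.0000
    outer loop
      vertex 16.3 14.3 0.0
      vertex 11.8 17.6 0.0
      vertex 11.8 17.6 17.0
    endloop
  endfacet
  facet normal 0.5914 0.8064 0.0000
    outer loop
      vertex 16.3 14.3 0.0
      vertex 11.8 17.6 17.0
      vertex 16.3 14.3 17.0
    endloop
  endfacet
  facet normal 0.0000 1.0000 0.0000
    outer loop
      vertex 11.8 17.6 0.0
      vertex 6.2 17.6 0.0
      vertex 6.2 17.6 17.0
    endloop
  endfacet
  facet normal 0.0000 1.0000 0.0000
    outer loop
      vertex 11.8 17.6 0.0
      vertex 6.2 17.6 17.0
      vertex 11.8 17.6 17.0
    endloop
  endfacet
  facet normal -0.5914 0.8064 0.0000
    outer loop
      vertex 6.2 17.6 0.0
      vertex 1.7 14.3 0.0
      vertex 1.7 14.3 17.0
    endloop
  endfacet
  facet normal -0.5914 0.8064 0.0000
    outer loop
      vertex 6.2 17.6 0.0
      vertex 1.7 14.3 17.0
      vertex 6.2 17.6 17.0
    endloop
  endfacet
  facet normal -0.9522 0.3054 0.0000
    outer loop
      vertex 1.7 14.3 0.0
      vertex 0.0 9.0 0.0
      vertex 0.0 9.0 17.0
    endloop
  endfacet
  facet normal -0.9522 0.3054 0.0000
    outer loop
      vertex 1.7 14.3 0.0
      vertex 0.0 9.0 17.0
      vertex 1.7 14.3 17.0
    endloop
  endfacet
  facet normal -0.9522 -0.3054 0.0000
    outer loop
      vertex 0.0 9.0 0.0
      vertex 1.7 3.7 0.0
      vertex 1.7 3.7 17.0
    endloop
  endfacet
  facet normal -0.9522 -0.3054 0.0000
    outer loop
      vertex 0.0 9.0 0.0
      vertex 1.7 3.7 17.0
      vertex 0.0 9.0 17.0
    endloop
  endfacet
  facet normal -0.5914 -0.8064 0.0000
    outer loop
      vertex 1.7 3.7 0.0
      vertex 6.2 0.4 0.0
      vertex 6.2 0.4 17.0
    endloop
  endfacet
  facet normal -0.5914 -0.8064 0.0000
    outer loop
      vertex 1.7 3.7 0.0
      vertex 6.2 0.4 17.0
      vertex 1.7 3.7 17.0
    endloop
  endfacet
  facet normal 0.0000 -1.0000 0.0000
    outer loop
      vertex 6.2 0.4 0.0
      vertex 11.8 0.4 0.0
      vertex 11.8 0.4 17.0
    endloop
  endfacet
  facet normal 0.0000 -1.0000 0.0000
    outer loop
      vertex 6.2 0.4 0.0
      vertex 11.8 0.4 17.0
      vertex 6.2 0.4 17.0
    endloop
  endfacet
  facet normal 0.5914 -0.8064 0.0000
    outer loop
      vertex 11.8 0.4 0.0
      vertex 16.3 3.7 0.0
      vertex 16.3 3.7 17.0
    endloop
  endfacet
  facet normal 0.5914 -0.8064 0.0000
    outer loop
      vertex 11.8 0.4 0.0
      vertex 16.3 3.7 17.0
      vertex 11.8 0.4 17.0
    endloop
  endfacet
  facet normal 0.9522 -0.3054 0.0000
    outer loop
      vertex 16.3 3.7 0.0
      vertex 18.0 9.0 0.0
      vertex 18.0 9.0 17.0
    endloop
  endfacet
  facet normal 0.9522 -0.3054 0.0000
    outer loop
      vertex 16.3 3.7 0.0
      vertex 18.0 9.0 17.0
      vertex 16.3 3.7 17.0
    endloop
  endfacet
endsolid part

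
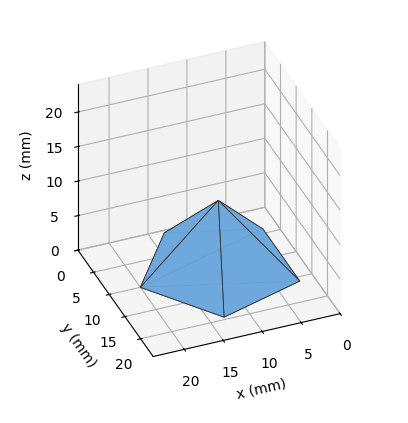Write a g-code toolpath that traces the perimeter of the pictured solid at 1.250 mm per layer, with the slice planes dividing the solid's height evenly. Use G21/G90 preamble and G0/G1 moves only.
Reading the render: the shape is a regular 5-sided pyramid, base circumscribed radius ≈ 10 mm, apex at z ≈ 10 mm (dimensions read to the nearest mm from the axis ticks). For the g-code, the solid's height is divided into equal slices at the stated Δz and each level perimeter traced with G1 moves after a G0 lift.

; perimeter-only toolpath
G21 ; units = mm
G90 ; absolute positioning
G28 ; home
; layer 1
G0 Z1.250
G0 X18.750 Y10.000
G1 X12.704 Y18.322
G1 X2.921 Y15.143
G1 X2.921 Y4.857
G1 X12.704 Y1.678
G1 X18.750 Y10.000
; layer 2
G0 Z2.500
G0 X17.500 Y10.000
G1 X12.317 Y17.133
G1 X3.933 Y14.409
G1 X3.933 Y5.591
G1 X12.317 Y2.867
G1 X17.500 Y10.000
; layer 3
G0 Z3.750
G0 X16.250 Y10.000
G1 X11.931 Y15.944
G1 X4.944 Y13.674
G1 X4.944 Y6.326
G1 X11.931 Y4.056
G1 X16.250 Y10.000
; layer 4
G0 Z5.000
G0 X15.000 Y10.000
G1 X11.545 Y14.755
G1 X5.955 Y12.939
G1 X5.955 Y7.061
G1 X11.545 Y5.245
G1 X15.000 Y10.000
; layer 5
G0 Z6.250
G0 X13.750 Y10.000
G1 X11.159 Y13.567
G1 X6.966 Y12.204
G1 X6.966 Y7.796
G1 X11.159 Y6.433
G1 X13.750 Y10.000
; layer 6
G0 Z7.500
G0 X12.500 Y10.000
G1 X10.773 Y12.378
G1 X7.978 Y11.470
G1 X7.978 Y8.530
G1 X10.773 Y7.622
G1 X12.500 Y10.000
; layer 7
G0 Z8.750
G0 X11.250 Y10.000
G1 X10.386 Y11.189
G1 X8.989 Y10.735
G1 X8.989 Y9.265
G1 X10.386 Y8.811
G1 X11.250 Y10.000
M2 ; end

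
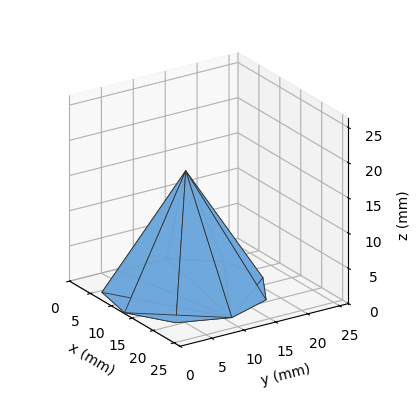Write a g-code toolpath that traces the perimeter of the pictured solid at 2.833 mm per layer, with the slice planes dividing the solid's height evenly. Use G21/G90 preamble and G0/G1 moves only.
Reading the render: the shape is a regular 9-sided pyramid, base circumscribed radius ≈ 11 mm, apex at z ≈ 17 mm (dimensions read to the nearest mm from the axis ticks). For the g-code, the solid's height is divided into equal slices at the stated Δz and each level perimeter traced with G1 moves after a G0 lift.

; perimeter-only toolpath
G21 ; units = mm
G90 ; absolute positioning
G28 ; home
; layer 1
G0 Z2.833
G0 X20.167 Y11.000
G1 X18.022 Y16.893
G1 X12.592 Y20.027
G1 X6.417 Y18.938
G1 X2.386 Y14.135
G1 X2.386 Y7.865
G1 X6.417 Y3.062
G1 X12.592 Y1.973
G1 X18.022 Y5.108
G1 X20.167 Y11.000
; layer 2
G0 Z5.667
G0 X18.333 Y11.000
G1 X16.617 Y15.714
G1 X12.273 Y18.222
G1 X7.333 Y17.351
G1 X4.109 Y13.508
G1 X4.109 Y8.492
G1 X7.333 Y4.649
G1 X12.273 Y3.778
G1 X16.617 Y6.286
G1 X18.333 Y11.000
; layer 3
G0 Z8.500
G0 X16.500 Y11.000
G1 X15.213 Y14.536
G1 X11.955 Y16.416
G1 X8.250 Y15.763
G1 X5.832 Y12.881
G1 X5.832 Y9.119
G1 X8.250 Y6.237
G1 X11.955 Y5.583
G1 X15.213 Y7.465
G1 X16.500 Y11.000
; layer 4
G0 Z11.333
G0 X14.667 Y11.000
G1 X13.809 Y13.357
G1 X11.637 Y14.611
G1 X9.167 Y14.175
G1 X7.554 Y12.254
G1 X7.554 Y9.746
G1 X9.167 Y7.825
G1 X11.637 Y7.389
G1 X13.809 Y8.643
G1 X14.667 Y11.000
; layer 5
G0 Z14.167
G0 X12.833 Y11.000
G1 X12.404 Y12.178
G1 X11.318 Y12.806
G1 X10.083 Y12.588
G1 X9.277 Y11.627
G1 X9.277 Y10.373
G1 X10.083 Y9.412
G1 X11.318 Y9.195
G1 X12.404 Y9.822
G1 X12.833 Y11.000
M2 ; end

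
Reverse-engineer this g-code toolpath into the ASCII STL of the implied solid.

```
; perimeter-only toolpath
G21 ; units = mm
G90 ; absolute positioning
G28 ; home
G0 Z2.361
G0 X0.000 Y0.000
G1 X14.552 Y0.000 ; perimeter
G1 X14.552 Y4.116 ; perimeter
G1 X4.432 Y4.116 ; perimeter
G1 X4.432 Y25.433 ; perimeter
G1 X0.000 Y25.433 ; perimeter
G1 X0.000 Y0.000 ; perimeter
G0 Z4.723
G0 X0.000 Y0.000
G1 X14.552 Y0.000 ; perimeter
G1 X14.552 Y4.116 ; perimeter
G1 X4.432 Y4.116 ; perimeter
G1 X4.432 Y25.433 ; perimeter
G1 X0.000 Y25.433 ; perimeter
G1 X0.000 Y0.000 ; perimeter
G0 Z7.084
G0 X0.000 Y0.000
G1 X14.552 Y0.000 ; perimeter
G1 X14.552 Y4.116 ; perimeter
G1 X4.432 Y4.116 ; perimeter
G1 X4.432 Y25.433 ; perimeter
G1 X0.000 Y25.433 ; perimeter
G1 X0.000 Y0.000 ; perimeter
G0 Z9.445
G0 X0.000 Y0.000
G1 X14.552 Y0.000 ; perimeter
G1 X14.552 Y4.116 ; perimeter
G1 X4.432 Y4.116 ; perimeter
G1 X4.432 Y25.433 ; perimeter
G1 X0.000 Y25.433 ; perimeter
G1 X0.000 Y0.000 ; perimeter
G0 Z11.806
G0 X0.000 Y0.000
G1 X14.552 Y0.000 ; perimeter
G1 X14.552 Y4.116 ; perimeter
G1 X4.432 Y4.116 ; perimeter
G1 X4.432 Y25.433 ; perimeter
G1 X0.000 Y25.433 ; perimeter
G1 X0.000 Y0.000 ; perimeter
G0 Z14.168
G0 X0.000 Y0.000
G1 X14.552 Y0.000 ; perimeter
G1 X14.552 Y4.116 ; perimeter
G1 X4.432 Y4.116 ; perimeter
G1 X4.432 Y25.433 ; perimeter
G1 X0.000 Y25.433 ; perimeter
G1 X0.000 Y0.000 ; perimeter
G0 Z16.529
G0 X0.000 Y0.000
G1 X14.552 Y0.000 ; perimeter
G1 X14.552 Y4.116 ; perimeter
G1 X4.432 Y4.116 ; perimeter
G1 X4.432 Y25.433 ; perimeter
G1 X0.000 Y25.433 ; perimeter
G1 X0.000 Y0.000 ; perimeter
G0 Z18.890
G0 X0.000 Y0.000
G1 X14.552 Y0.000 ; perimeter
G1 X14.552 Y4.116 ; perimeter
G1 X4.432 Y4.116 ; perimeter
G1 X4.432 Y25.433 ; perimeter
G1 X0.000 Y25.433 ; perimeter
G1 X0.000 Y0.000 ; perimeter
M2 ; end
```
solid part
  facet normal 0.0000 0.0000 -1.0000
    outer loop
      vertex 14.552 4.116 0.000
      vertex 14.552 0.000 0.000
      vertex 0.000 0.000 0.000
    endloop
  endfacet
  facet normal 0.0000 0.0000 -1.0000
    outer loop
      vertex 4.432 4.116 0.000
      vertex 14.552 4.116 0.000
      vertex 0.000 0.000 0.000
    endloop
  endfacet
  facet normal 0.0000 0.0000 -1.0000
    outer loop
      vertex 4.432 25.433 0.000
      vertex 4.432 4.116 0.000
      vertex 0.000 0.000 0.000
    endloop
  endfacet
  facet normal 0.0000 0.0000 -1.0000
    outer loop
      vertex 0.000 25.433 0.000
      vertex 4.432 25.433 0.000
      vertex 0.000 0.000 0.000
    endloop
  endfacet
  facet normal 0.0000 0.0000 1.0000
    outer loop
      vertex 0.000 0.000 18.890
      vertex 14.552 0.000 18.890
      vertex 14.552 4.116 18.890
    endloop
  endfacet
  facet normal 0.0000 0.0000 1.0000
    outer loop
      vertex 0.000 0.000 18.890
      vertex 14.552 4.116 18.890
      vertex 4.432 4.116 18.890
    endloop
  endfacet
  facet normal 0.0000 0.0000 1.0000
    outer loop
      vertex 0.000 0.000 18.890
      vertex 4.432 4.116 18.890
      vertex 4.432 25.433 18.890
    endloop
  endfacet
  facet normal 0.0000 0.0000 1.0000
    outer loop
      vertex 0.000 0.000 18.890
      vertex 4.432 25.433 18.890
      vertex 0.000 25.433 18.890
    endloop
  endfacet
  facet normal 0.0000 -1.0000 0.0000
    outer loop
      vertex 0.000 0.000 0.000
      vertex 14.552 0.000 0.000
      vertex 14.552 0.000 18.890
    endloop
  endfacet
  facet normal 0.0000 -1.0000 0.0000
    outer loop
      vertex 0.000 0.000 0.000
      vertex 14.552 0.000 18.890
      vertex 0.000 0.000 18.890
    endloop
  endfacet
  facet normal 1.0000 0.0000 0.0000
    outer loop
      vertex 14.552 0.000 0.000
      vertex 14.552 4.116 0.000
      vertex 14.552 4.116 18.890
    endloop
  endfacet
  facet normal 1.0000 0.0000 0.0000
    outer loop
      vertex 14.552 0.000 0.000
      vertex 14.552 4.116 18.890
      vertex 14.552 0.000 18.890
    endloop
  endfacet
  facet normal 0.0000 1.0000 0.0000
    outer loop
      vertex 14.552 4.116 0.000
      vertex 4.432 4.116 0.000
      vertex 4.432 4.116 18.890
    endloop
  endfacet
  facet normal 0.0000 1.0000 0.0000
    outer loop
      vertex 14.552 4.116 0.000
      vertex 4.432 4.116 18.890
      vertex 14.552 4.116 18.890
    endloop
  endfacet
  facet normal 1.0000 0.0000 0.0000
    outer loop
      vertex 4.432 4.116 0.000
      vertex 4.432 25.433 0.000
      vertex 4.432 25.433 18.890
    endloop
  endfacet
  facet normal 1.0000 0.0000 0.0000
    outer loop
      vertex 4.432 4.116 0.000
      vertex 4.432 25.433 18.890
      vertex 4.432 4.116 18.890
    endloop
  endfacet
  facet normal 0.0000 1.0000 0.0000
    outer loop
      vertex 4.432 25.433 0.000
      vertex 0.000 25.433 0.000
      vertex 0.000 25.433 18.890
    endloop
  endfacet
  facet normal 0.0000 1.0000 0.0000
    outer loop
      vertex 4.432 25.433 0.000
      vertex 0.000 25.433 18.890
      vertex 4.432 25.433 18.890
    endloop
  endfacet
  facet normal -1.0000 0.0000 0.0000
    outer loop
      vertex 0.000 25.433 0.000
      vertex 0.000 0.000 0.000
      vertex 0.000 0.000 18.890
    endloop
  endfacet
  facet normal -1.0000 0.0000 0.0000
    outer loop
      vertex 0.000 25.433 0.000
      vertex 0.000 0.000 18.890
      vertex 0.000 25.433 18.890
    endloop
  endfacet
endsolid part

The G0 Z moves step by Δz≈2.361 mm. Every layer's G1 loop is the same polygon, so the solid is a straight extrusion of it from z=0 to z≈18.9. Closing with flat bottom and top caps and triangulating gives 20 facets — an L-shaped prism: outer 14.6 × 25.4 mm, arm thicknesses ≈ 4.12 mm (horizontal) and 4.43 mm (vertical), extruded 18.9 mm in z.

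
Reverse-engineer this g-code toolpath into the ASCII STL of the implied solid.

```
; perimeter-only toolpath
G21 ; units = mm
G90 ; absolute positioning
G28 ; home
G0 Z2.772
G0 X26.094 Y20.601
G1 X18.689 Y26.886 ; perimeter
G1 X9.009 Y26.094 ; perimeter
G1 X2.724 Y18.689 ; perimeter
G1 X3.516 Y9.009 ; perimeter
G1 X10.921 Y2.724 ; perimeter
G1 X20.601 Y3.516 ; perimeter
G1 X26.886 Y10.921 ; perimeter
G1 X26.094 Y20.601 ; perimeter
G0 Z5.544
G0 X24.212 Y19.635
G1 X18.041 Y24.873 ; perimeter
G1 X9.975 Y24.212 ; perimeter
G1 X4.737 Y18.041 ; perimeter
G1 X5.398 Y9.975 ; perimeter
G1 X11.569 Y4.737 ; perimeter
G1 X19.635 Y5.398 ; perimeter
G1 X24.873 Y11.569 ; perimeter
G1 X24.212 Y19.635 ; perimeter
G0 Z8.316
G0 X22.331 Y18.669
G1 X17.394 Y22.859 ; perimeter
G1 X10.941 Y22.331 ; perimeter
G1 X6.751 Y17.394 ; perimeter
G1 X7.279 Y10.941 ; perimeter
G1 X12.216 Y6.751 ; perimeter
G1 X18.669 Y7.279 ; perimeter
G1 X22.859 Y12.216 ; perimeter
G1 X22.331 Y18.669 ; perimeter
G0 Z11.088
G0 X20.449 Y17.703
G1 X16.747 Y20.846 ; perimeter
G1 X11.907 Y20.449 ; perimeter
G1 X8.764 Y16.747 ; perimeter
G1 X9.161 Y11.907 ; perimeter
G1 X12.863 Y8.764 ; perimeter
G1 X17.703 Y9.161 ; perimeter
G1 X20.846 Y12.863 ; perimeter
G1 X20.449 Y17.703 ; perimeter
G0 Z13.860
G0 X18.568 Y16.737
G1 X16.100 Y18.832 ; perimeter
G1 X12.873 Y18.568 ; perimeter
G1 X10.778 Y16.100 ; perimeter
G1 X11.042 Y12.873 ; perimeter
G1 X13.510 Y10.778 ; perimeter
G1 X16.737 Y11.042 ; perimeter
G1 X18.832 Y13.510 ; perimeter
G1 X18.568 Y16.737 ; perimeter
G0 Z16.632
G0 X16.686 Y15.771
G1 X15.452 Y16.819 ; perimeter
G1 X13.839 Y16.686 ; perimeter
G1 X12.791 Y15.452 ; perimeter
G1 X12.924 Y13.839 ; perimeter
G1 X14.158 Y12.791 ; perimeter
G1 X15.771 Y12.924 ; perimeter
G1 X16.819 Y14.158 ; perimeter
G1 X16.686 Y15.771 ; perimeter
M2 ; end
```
solid part
  facet normal 0.0000 0.0000 -1.0000
    outer loop
      vertex 8.043 27.975 0.000
      vertex 19.336 28.900 0.000
      vertex 27.975 21.567 0.000
    endloop
  endfacet
  facet normal 0.0000 0.0000 -1.0000
    outer loop
      vertex 0.710 19.336 0.000
      vertex 8.043 27.975 0.000
      vertex 27.975 21.567 0.000
    endloop
  endfacet
  facet normal 0.0000 0.0000 -1.0000
    outer loop
      vertex 1.635 8.043 0.000
      vertex 0.710 19.336 0.000
      vertex 27.975 21.567 0.000
    endloop
  endfacet
  facet normal 0.0000 0.0000 -1.0000
    outer loop
      vertex 10.274 0.710 0.000
      vertex 1.635 8.043 0.000
      vertex 27.975 21.567 0.000
    endloop
  endfacet
  facet normal 0.0000 0.0000 -1.0000
    outer loop
      vertex 21.567 1.635 0.000
      vertex 10.274 0.710 0.000
      vertex 27.975 21.567 0.000
    endloop
  endfacet
  facet normal 0.0000 0.0000 -1.0000
    outer loop
      vertex 28.900 10.274 0.000
      vertex 21.567 1.635 0.000
      vertex 27.975 21.567 0.000
    endloop
  endfacet
  facet normal 0.5289 0.6231 0.5761
    outer loop
      vertex 27.975 21.567 0.000
      vertex 19.336 28.900 0.000
      vertex 14.805 14.805 19.404
    endloop
  endfacet
  facet normal -0.0667 0.8146 0.5762
    outer loop
      vertex 19.336 28.900 0.000
      vertex 8.043 27.975 0.000
      vertex 14.805 14.805 19.404
    endloop
  endfacet
  facet normal -0.6231 0.5289 0.5761
    outer loop
      vertex 8.043 27.975 0.000
      vertex 0.710 19.336 0.000
      vertex 14.805 14.805 19.404
    endloop
  endfacet
  facet normal -0.8146 -0.0667 0.5762
    outer loop
      vertex 0.710 19.336 0.000
      vertex 1.635 8.043 0.000
      vertex 14.805 14.805 19.404
    endloop
  endfacet
  facet normal -0.5289 -0.6231 0.5761
    outer loop
      vertex 1.635 8.043 0.000
      vertex 10.274 0.710 0.000
      vertex 14.805 14.805 19.404
    endloop
  endfacet
  facet normal 0.0667 -0.8146 0.5762
    outer loop
      vertex 10.274 0.710 0.000
      vertex 21.567 1.635 0.000
      vertex 14.805 14.805 19.404
    endloop
  endfacet
  facet normal 0.6231 -0.5289 0.5761
    outer loop
      vertex 21.567 1.635 0.000
      vertex 28.900 10.274 0.000
      vertex 14.805 14.805 19.404
    endloop
  endfacet
  facet normal 0.8146 0.0667 0.5762
    outer loop
      vertex 28.900 10.274 0.000
      vertex 27.975 21.567 0.000
      vertex 14.805 14.805 19.404
    endloop
  endfacet
endsolid part

The G0 Z moves step by Δz≈2.772 mm. The G1 loops shrink linearly with z, so the solid tapers from its base footprint up to z≈19.4. Closing with a flat bottom cap and the tapered top and triangulating gives 14 facets — a regular 8-sided pyramid, base circumscribed radius ≈ 14.8 mm, apex at z ≈ 19.4 mm.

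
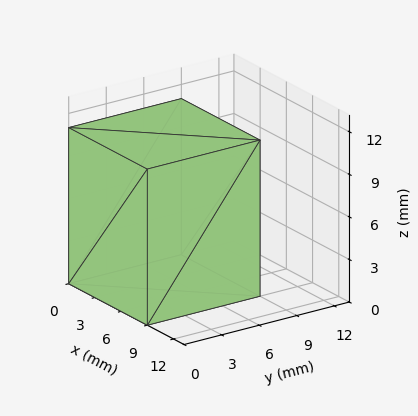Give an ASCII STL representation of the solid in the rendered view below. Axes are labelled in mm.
Reading the render: the shape is a rectangular box, roughly 9 × 9 mm footprint and 11 mm tall (dimensions read to the nearest mm from the axis ticks). For the STL, each face is triangulated and given an outward normal.

solid part
  facet normal 0.0000 0.0000 -1.0000
    outer loop
      vertex 9.000 9.000 0.000
      vertex 9.000 0.000 0.000
      vertex 0.000 0.000 0.000
    endloop
  endfacet
  facet normal 0.0000 0.0000 -1.0000
    outer loop
      vertex 0.000 9.000 0.000
      vertex 9.000 9.000 0.000
      vertex 0.000 0.000 0.000
    endloop
  endfacet
  facet normal 0.0000 0.0000 1.0000
    outer loop
      vertex 0.000 0.000 11.000
      vertex 9.000 0.000 11.000
      vertex 9.000 9.000 11.000
    endloop
  endfacet
  facet normal 0.0000 0.0000 1.0000
    outer loop
      vertex 0.000 0.000 11.000
      vertex 9.000 9.000 11.000
      vertex 0.000 9.000 11.000
    endloop
  endfacet
  facet normal 0.0000 -1.0000 0.0000
    outer loop
      vertex 0.000 0.000 0.000
      vertex 9.000 0.000 0.000
      vertex 9.000 0.000 11.000
    endloop
  endfacet
  facet normal 0.0000 -1.0000 0.0000
    outer loop
      vertex 0.000 0.000 0.000
      vertex 9.000 0.000 11.000
      vertex 0.000 0.000 11.000
    endloop
  endfacet
  facet normal 0.0000 1.0000 0.0000
    outer loop
      vertex 9.000 9.000 11.000
      vertex 9.000 9.000 0.000
      vertex 0.000 9.000 0.000
    endloop
  endfacet
  facet normal 0.0000 1.0000 0.0000
    outer loop
      vertex 0.000 9.000 11.000
      vertex 9.000 9.000 11.000
      vertex 0.000 9.000 0.000
    endloop
  endfacet
  facet normal -1.0000 0.0000 0.0000
    outer loop
      vertex 0.000 9.000 11.000
      vertex 0.000 9.000 0.000
      vertex 0.000 0.000 0.000
    endloop
  endfacet
  facet normal -1.0000 0.0000 0.0000
    outer loop
      vertex 0.000 0.000 11.000
      vertex 0.000 9.000 11.000
      vertex 0.000 0.000 0.000
    endloop
  endfacet
  facet normal 1.0000 0.0000 0.0000
    outer loop
      vertex 9.000 0.000 0.000
      vertex 9.000 9.000 0.000
      vertex 9.000 9.000 11.000
    endloop
  endfacet
  facet normal 1.0000 0.0000 0.0000
    outer loop
      vertex 9.000 0.000 0.000
      vertex 9.000 9.000 11.000
      vertex 9.000 0.000 11.000
    endloop
  endfacet
endsolid part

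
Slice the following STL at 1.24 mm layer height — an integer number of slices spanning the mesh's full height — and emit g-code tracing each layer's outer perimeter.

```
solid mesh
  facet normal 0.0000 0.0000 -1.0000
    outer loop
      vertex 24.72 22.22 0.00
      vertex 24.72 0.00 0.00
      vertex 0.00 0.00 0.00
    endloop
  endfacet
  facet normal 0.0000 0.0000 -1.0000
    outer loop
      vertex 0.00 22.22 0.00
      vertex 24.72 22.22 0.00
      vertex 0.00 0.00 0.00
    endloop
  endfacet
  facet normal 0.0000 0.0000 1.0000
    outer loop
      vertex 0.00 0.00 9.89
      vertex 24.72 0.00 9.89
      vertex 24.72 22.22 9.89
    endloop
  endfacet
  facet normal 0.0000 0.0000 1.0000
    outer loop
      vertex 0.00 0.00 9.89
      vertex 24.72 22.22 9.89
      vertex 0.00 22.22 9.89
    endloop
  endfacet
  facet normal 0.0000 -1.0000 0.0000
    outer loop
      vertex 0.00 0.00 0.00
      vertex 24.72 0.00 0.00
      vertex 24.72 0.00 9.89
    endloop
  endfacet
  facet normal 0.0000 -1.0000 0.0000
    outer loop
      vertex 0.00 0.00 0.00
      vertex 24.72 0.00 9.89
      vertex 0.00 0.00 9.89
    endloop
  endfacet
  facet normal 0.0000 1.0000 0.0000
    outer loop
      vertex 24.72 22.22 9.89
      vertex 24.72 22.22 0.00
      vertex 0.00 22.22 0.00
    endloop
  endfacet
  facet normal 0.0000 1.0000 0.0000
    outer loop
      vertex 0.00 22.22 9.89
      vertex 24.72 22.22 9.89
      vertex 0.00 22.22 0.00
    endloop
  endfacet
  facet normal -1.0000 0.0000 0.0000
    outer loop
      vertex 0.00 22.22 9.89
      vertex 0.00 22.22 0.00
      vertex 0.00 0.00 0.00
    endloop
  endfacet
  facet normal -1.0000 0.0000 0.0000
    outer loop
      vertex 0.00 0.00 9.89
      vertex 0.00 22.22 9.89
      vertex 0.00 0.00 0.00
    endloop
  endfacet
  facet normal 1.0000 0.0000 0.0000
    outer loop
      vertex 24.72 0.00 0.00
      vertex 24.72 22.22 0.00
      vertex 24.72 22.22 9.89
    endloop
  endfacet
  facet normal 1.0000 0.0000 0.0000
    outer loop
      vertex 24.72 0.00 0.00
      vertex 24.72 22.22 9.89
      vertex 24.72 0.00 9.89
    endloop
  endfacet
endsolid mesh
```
; perimeter-only toolpath
G21 ; units = mm
G90 ; absolute positioning
G28 ; home
; layer 1
G0 Z1.24
G0 X0.00 Y0.00
G1 X24.72 Y0.00
G1 X24.72 Y22.22
G1 X0.00 Y22.22
G1 X0.00 Y0.00
; layer 2
G0 Z2.47
G0 X0.00 Y0.00
G1 X24.72 Y0.00
G1 X24.72 Y22.22
G1 X0.00 Y22.22
G1 X0.00 Y0.00
; layer 3
G0 Z3.71
G0 X0.00 Y0.00
G1 X24.72 Y0.00
G1 X24.72 Y22.22
G1 X0.00 Y22.22
G1 X0.00 Y0.00
; layer 4
G0 Z4.95
G0 X0.00 Y0.00
G1 X24.72 Y0.00
G1 X24.72 Y22.22
G1 X0.00 Y22.22
G1 X0.00 Y0.00
; layer 5
G0 Z6.18
G0 X0.00 Y0.00
G1 X24.72 Y0.00
G1 X24.72 Y22.22
G1 X0.00 Y22.22
G1 X0.00 Y0.00
; layer 6
G0 Z7.42
G0 X0.00 Y0.00
G1 X24.72 Y0.00
G1 X24.72 Y22.22
G1 X0.00 Y22.22
G1 X0.00 Y0.00
; layer 7
G0 Z8.65
G0 X0.00 Y0.00
G1 X24.72 Y0.00
G1 X24.72 Y22.22
G1 X0.00 Y22.22
G1 X0.00 Y0.00
; layer 8
G0 Z9.89
G0 X0.00 Y0.00
G1 X24.72 Y0.00
G1 X24.72 Y22.22
G1 X0.00 Y22.22
G1 X0.00 Y0.00
M2 ; end

The solid is a rectangular box, roughly 24.7 × 22.2 mm footprint and 9.89 mm tall. Slicing at Δz = 1.24 mm — 8 equal slices spanning the solid's height, so layer i sits at z = i·h/8 — gives 8 non-empty perimeters. Each is a 4-segment closed polygon; G0 lifts to the layer z and rapids to the start vertex, then G1 traces the edges.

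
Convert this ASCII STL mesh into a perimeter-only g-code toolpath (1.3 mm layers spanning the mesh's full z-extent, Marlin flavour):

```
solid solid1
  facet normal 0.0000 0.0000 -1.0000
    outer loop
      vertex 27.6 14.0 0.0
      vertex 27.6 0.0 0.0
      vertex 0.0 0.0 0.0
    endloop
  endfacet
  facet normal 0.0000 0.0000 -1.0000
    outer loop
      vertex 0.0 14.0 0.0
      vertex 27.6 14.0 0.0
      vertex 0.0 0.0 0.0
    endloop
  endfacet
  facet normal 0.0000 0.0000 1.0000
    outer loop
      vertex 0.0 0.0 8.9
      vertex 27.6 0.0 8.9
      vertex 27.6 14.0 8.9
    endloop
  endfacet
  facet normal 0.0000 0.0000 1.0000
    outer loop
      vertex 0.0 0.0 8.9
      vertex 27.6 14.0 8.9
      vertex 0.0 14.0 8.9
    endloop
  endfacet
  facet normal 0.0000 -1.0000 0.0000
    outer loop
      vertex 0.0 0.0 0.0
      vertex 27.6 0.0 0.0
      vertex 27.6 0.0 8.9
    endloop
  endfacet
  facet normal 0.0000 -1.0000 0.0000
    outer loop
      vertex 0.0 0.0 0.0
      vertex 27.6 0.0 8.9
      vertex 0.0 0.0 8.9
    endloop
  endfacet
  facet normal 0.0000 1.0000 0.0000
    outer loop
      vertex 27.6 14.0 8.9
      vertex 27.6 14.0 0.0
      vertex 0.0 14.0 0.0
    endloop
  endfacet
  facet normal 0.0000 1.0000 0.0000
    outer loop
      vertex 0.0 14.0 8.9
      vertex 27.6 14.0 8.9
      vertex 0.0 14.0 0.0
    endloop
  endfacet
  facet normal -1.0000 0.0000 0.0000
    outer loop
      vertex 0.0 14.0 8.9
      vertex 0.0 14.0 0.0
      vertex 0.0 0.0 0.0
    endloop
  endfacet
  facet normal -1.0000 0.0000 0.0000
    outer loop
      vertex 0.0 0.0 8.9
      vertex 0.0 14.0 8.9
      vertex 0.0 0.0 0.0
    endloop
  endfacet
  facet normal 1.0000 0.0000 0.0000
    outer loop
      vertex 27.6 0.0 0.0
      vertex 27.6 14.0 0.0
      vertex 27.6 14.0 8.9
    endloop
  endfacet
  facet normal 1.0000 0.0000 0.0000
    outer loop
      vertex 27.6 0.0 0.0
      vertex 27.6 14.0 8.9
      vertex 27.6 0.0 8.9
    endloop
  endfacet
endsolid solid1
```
; perimeter-only toolpath
G21 ; units = mm
G90 ; absolute positioning
G28 ; home
; layer 1
G0 Z1.3
G0 X0.0 Y0.0
G1 X27.6 Y0.0
G1 X27.6 Y14.0
G1 X0.0 Y14.0
G1 X0.0 Y0.0
; layer 2
G0 Z2.5
G0 X0.0 Y0.0
G1 X27.6 Y0.0
G1 X27.6 Y14.0
G1 X0.0 Y14.0
G1 X0.0 Y0.0
; layer 3
G0 Z3.8
G0 X0.0 Y0.0
G1 X27.6 Y0.0
G1 X27.6 Y14.0
G1 X0.0 Y14.0
G1 X0.0 Y0.0
; layer 4
G0 Z5.1
G0 X0.0 Y0.0
G1 X27.6 Y0.0
G1 X27.6 Y14.0
G1 X0.0 Y14.0
G1 X0.0 Y0.0
; layer 5
G0 Z6.4
G0 X0.0 Y0.0
G1 X27.6 Y0.0
G1 X27.6 Y14.0
G1 X0.0 Y14.0
G1 X0.0 Y0.0
; layer 6
G0 Z7.6
G0 X0.0 Y0.0
G1 X27.6 Y0.0
G1 X27.6 Y14.0
G1 X0.0 Y14.0
G1 X0.0 Y0.0
; layer 7
G0 Z8.9
G0 X0.0 Y0.0
G1 X27.6 Y0.0
G1 X27.6 Y14.0
G1 X0.0 Y14.0
G1 X0.0 Y0.0
M2 ; end

The solid is a rectangular box, roughly 27.6 × 14 mm footprint and 8.9 mm tall. Slicing at Δz = 1.3 mm — 7 equal slices spanning the solid's height, so layer i sits at z = i·h/7 — gives 7 non-empty perimeters. Each is a 4-segment closed polygon; G0 lifts to the layer z and rapids to the start vertex, then G1 traces the edges.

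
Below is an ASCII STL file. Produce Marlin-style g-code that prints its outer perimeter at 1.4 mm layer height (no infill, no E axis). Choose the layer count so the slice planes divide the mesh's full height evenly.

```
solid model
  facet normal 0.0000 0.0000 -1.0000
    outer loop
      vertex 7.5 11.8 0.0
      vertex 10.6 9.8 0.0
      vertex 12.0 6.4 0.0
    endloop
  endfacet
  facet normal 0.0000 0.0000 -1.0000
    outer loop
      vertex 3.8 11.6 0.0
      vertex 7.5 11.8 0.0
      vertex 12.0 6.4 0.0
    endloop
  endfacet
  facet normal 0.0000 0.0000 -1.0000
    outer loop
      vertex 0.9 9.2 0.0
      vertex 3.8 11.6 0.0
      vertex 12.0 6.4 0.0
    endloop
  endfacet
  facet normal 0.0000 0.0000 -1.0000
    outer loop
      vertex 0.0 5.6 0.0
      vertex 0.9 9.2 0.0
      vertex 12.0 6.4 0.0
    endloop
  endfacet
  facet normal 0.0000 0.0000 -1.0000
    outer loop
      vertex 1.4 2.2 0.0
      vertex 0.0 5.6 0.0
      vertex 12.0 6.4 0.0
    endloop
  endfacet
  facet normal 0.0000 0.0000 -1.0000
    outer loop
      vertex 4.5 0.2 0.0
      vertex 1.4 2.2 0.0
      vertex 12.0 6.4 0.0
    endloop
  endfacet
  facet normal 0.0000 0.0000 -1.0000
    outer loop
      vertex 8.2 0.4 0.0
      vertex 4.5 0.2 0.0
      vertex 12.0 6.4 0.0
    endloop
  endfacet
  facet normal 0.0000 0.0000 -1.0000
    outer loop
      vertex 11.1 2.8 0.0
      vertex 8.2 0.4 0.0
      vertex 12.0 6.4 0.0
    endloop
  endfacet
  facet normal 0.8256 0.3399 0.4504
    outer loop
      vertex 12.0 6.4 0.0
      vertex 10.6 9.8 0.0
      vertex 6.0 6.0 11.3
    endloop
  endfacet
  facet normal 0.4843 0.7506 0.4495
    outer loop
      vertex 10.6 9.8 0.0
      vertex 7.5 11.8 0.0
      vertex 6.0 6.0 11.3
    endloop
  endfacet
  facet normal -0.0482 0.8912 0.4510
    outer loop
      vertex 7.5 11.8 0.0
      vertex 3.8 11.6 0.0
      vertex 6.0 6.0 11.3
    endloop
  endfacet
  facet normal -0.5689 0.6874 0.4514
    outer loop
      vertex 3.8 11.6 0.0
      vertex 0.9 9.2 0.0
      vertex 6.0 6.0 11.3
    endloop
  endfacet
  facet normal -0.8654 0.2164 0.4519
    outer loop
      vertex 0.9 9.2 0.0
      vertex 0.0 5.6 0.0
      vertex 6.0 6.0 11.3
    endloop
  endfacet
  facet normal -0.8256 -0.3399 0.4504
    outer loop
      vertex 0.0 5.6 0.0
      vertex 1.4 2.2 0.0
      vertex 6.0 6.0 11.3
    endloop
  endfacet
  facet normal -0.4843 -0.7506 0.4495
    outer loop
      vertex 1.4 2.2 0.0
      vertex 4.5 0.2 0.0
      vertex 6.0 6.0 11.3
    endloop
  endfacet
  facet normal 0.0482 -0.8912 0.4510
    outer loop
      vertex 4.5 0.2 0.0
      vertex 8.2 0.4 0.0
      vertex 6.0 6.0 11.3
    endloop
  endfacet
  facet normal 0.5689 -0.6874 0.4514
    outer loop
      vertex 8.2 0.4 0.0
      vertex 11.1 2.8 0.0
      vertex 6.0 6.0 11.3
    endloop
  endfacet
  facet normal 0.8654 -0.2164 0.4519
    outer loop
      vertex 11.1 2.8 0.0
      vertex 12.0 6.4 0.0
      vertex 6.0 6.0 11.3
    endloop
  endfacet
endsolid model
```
; perimeter-only toolpath
G21 ; units = mm
G90 ; absolute positioning
G28 ; home
; layer 1
G0 Z1.4
G0 X11.2 Y6.4
G1 X10.0 Y9.3
G1 X7.3 Y11.1
G1 X4.1 Y10.9
G1 X1.5 Y8.8
G1 X0.8 Y5.6
G1 X2.0 Y2.7
G1 X4.7 Y0.9
G1 X7.9 Y1.1
G1 X10.5 Y3.2
G1 X11.2 Y6.4
; layer 2
G0 Z2.8
G0 X10.5 Y6.3
G1 X9.4 Y8.9
G1 X7.1 Y10.4
G1 X4.3 Y10.2
G1 X2.2 Y8.4
G1 X1.5 Y5.7
G1 X2.5 Y3.2
G1 X4.9 Y1.6
G1 X7.6 Y1.8
G1 X9.8 Y3.6
G1 X10.5 Y6.3
; layer 3
G0 Z4.2
G0 X9.8 Y6.2
G1 X8.9 Y8.4
G1 X6.9 Y9.6
G1 X4.6 Y9.5
G1 X2.8 Y8.0
G1 X2.2 Y5.8
G1 X3.1 Y3.6
G1 X5.1 Y2.4
G1 X7.4 Y2.5
G1 X9.2 Y4.0
G1 X9.8 Y6.2
; layer 4
G0 Z5.7
G0 X9.0 Y6.2
G1 X8.3 Y7.9
G1 X6.8 Y8.9
G1 X4.9 Y8.8
G1 X3.5 Y7.6
G1 X3.0 Y5.8
G1 X3.7 Y4.1
G1 X5.2 Y3.1
G1 X7.1 Y3.2
G1 X8.6 Y4.4
G1 X9.0 Y6.2
; layer 5
G0 Z7.1
G0 X8.2 Y6.2
G1 X7.7 Y7.4
G1 X6.6 Y8.2
G1 X5.2 Y8.1
G1 X4.1 Y7.2
G1 X3.8 Y5.8
G1 X4.3 Y4.6
G1 X5.4 Y3.8
G1 X6.8 Y3.9
G1 X7.9 Y4.8
G1 X8.2 Y6.2
; layer 6
G0 Z8.5
G0 X7.5 Y6.1
G1 X7.1 Y7.0
G1 X6.4 Y7.4
G1 X5.5 Y7.4
G1 X4.7 Y6.8
G1 X4.5 Y5.9
G1 X4.9 Y5.1
G1 X5.6 Y4.6
G1 X6.5 Y4.6
G1 X7.3 Y5.2
G1 X7.5 Y6.1
; layer 7
G0 Z9.9
G0 X6.8 Y6.0
G1 X6.6 Y6.5
G1 X6.2 Y6.7
G1 X5.7 Y6.7
G1 X5.4 Y6.4
G1 X5.2 Y6.0
G1 X5.4 Y5.5
G1 X5.8 Y5.3
G1 X6.3 Y5.3
G1 X6.6 Y5.6
G1 X6.8 Y6.0
M2 ; end

The solid is a regular 10-sided pyramid, base circumscribed radius ≈ 6 mm, apex at z ≈ 11.3 mm. Slicing at Δz = 1.4 mm — 8 equal slices spanning the solid's height, so layer i sits at z = i·h/8 — gives 7 non-empty perimeters. Each is a 10-segment closed polygon; G0 lifts to the layer z and rapids to the start vertex, then G1 traces the edges. The cross-section shrinks linearly with z (the slice at the apex is degenerate and omitted).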